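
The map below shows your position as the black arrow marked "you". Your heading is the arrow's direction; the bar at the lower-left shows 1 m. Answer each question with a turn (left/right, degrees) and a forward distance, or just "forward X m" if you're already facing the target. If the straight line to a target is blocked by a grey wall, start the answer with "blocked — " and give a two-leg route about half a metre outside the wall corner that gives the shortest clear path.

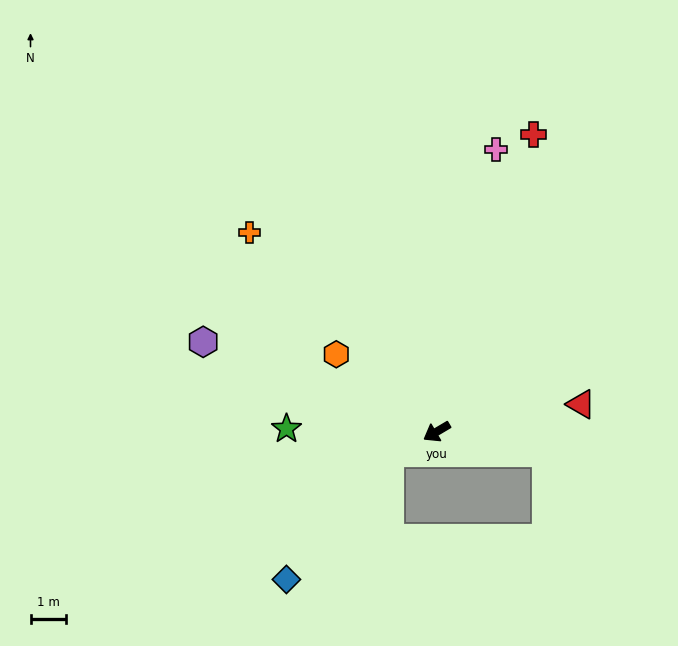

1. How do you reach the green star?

turn right 32°, forward 4.3 m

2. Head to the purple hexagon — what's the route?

turn right 52°, forward 7.1 m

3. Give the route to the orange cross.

turn right 77°, forward 7.8 m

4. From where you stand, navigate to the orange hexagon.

turn right 68°, forward 3.6 m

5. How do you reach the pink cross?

turn right 132°, forward 8.2 m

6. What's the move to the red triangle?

turn left 160°, forward 4.2 m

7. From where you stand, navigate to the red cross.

turn right 139°, forward 8.9 m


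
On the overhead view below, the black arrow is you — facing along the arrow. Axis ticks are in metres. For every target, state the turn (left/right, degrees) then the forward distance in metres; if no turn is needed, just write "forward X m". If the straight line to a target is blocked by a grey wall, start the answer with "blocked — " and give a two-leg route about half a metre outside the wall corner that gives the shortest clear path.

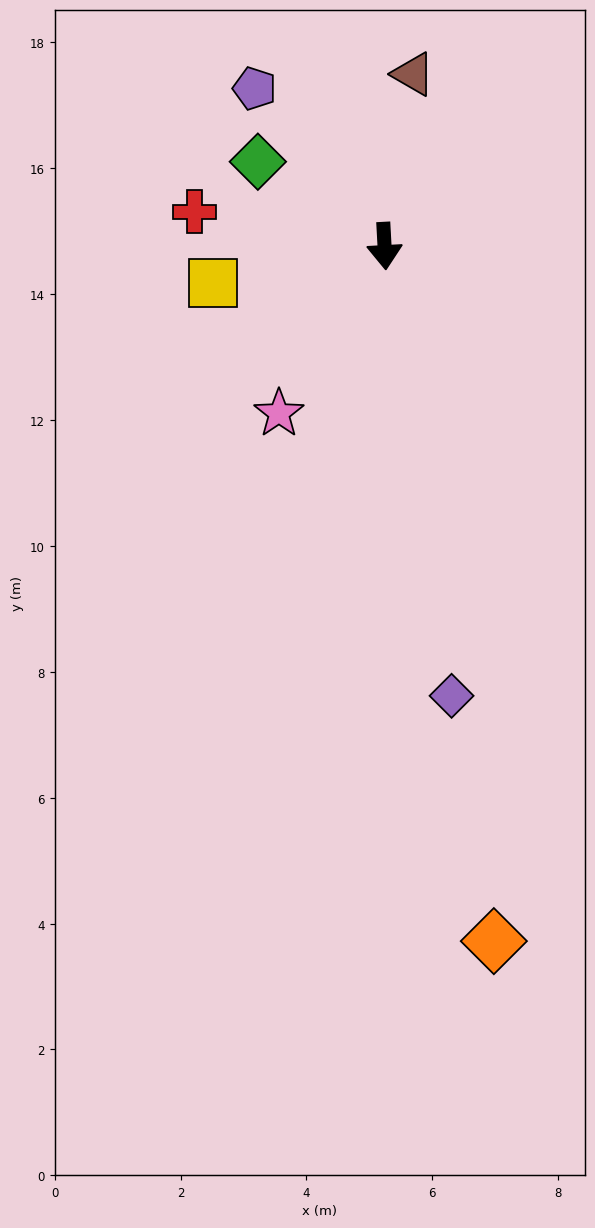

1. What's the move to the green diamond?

turn right 127°, forward 2.4 m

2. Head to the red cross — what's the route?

turn right 103°, forward 3.1 m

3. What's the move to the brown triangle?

turn left 167°, forward 2.8 m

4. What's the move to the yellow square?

turn right 81°, forward 2.8 m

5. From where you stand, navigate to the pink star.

turn right 35°, forward 3.1 m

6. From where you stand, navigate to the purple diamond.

turn left 5°, forward 7.2 m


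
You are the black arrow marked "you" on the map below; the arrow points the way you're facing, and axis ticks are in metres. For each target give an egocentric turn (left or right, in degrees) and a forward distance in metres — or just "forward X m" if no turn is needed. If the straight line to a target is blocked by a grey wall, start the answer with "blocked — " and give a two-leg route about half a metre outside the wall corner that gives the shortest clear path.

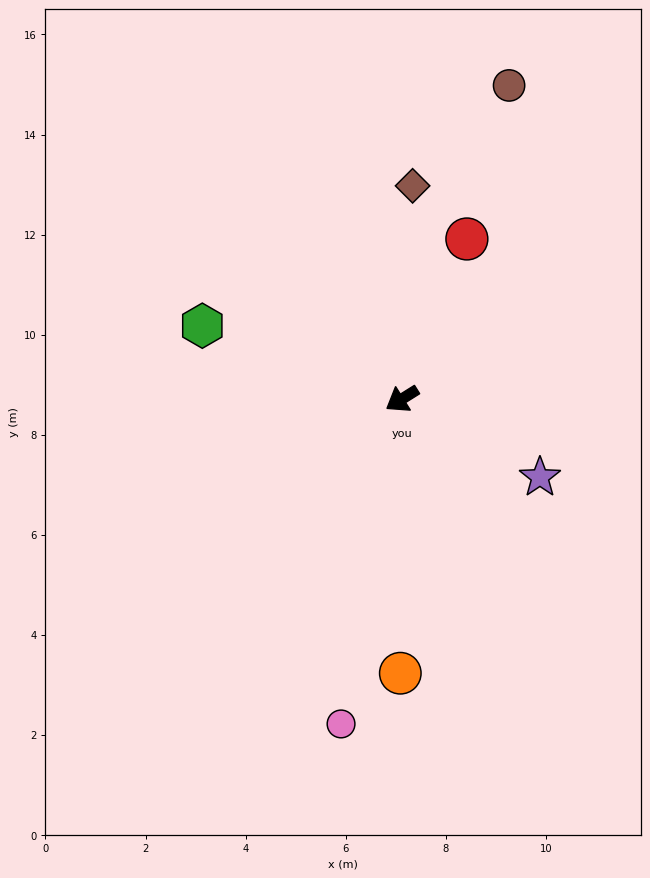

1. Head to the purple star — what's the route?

turn left 118°, forward 3.2 m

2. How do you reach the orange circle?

turn left 58°, forward 5.5 m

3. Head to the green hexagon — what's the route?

turn right 52°, forward 4.3 m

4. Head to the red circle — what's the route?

turn right 144°, forward 3.4 m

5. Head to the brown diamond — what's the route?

turn right 125°, forward 4.3 m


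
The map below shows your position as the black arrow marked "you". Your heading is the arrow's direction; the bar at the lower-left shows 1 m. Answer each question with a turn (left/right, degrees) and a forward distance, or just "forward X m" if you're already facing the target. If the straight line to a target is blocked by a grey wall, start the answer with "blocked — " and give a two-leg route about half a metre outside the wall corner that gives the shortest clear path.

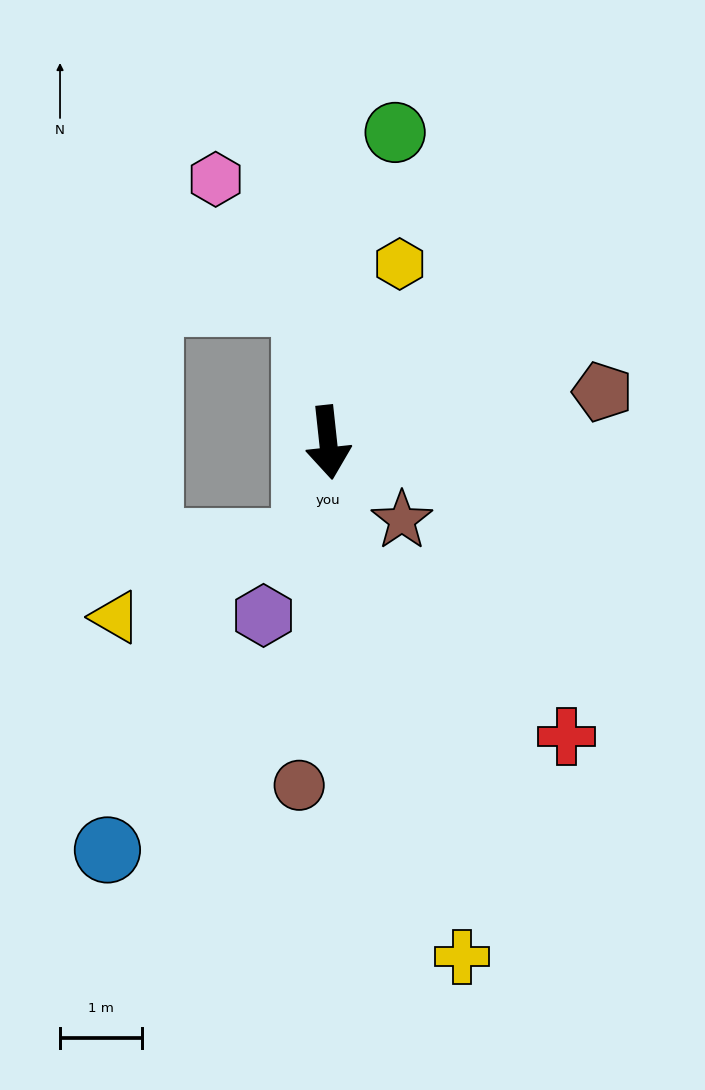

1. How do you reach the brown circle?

turn right 11°, forward 4.2 m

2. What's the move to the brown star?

turn left 37°, forward 1.3 m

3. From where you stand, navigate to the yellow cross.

turn left 8°, forward 6.5 m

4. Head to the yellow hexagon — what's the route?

turn left 152°, forward 2.3 m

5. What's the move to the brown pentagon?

turn left 94°, forward 3.4 m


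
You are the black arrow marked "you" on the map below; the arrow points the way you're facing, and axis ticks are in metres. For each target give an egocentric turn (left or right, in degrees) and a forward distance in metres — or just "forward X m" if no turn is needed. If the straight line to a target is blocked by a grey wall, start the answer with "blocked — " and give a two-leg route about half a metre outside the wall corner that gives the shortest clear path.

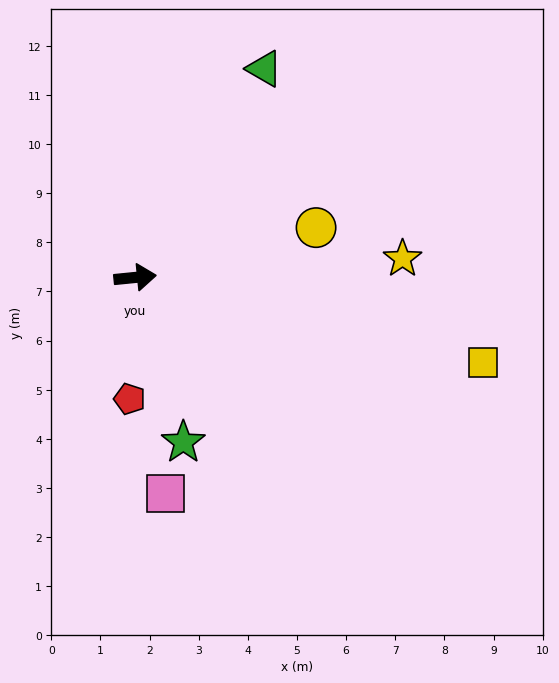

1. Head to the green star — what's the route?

turn right 79°, forward 3.5 m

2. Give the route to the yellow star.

forward 5.5 m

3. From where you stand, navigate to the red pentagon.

turn right 98°, forward 2.5 m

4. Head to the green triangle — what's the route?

turn left 53°, forward 5.0 m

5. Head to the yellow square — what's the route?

turn right 19°, forward 7.3 m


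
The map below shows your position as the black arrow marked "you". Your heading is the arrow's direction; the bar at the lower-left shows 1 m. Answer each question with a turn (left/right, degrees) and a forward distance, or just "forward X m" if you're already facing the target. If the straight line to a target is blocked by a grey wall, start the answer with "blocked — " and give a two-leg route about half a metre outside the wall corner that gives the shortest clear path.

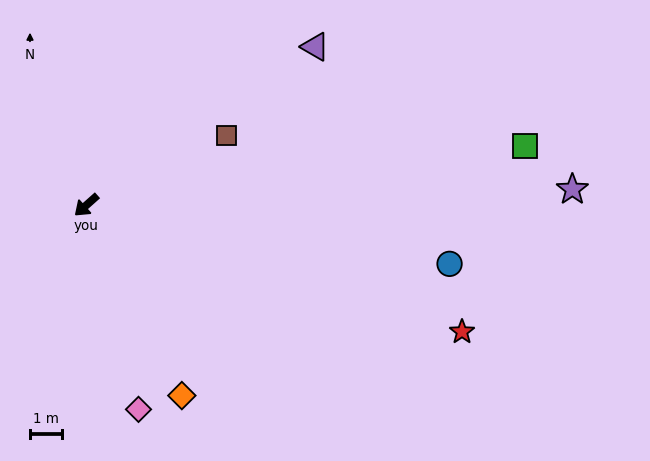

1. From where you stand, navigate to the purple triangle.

turn left 173°, forward 8.7 m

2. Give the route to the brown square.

turn left 165°, forward 4.9 m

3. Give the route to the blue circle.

turn left 129°, forward 11.5 m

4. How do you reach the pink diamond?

turn left 63°, forward 6.6 m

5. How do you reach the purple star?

turn left 140°, forward 15.2 m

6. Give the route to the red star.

turn left 120°, forward 12.4 m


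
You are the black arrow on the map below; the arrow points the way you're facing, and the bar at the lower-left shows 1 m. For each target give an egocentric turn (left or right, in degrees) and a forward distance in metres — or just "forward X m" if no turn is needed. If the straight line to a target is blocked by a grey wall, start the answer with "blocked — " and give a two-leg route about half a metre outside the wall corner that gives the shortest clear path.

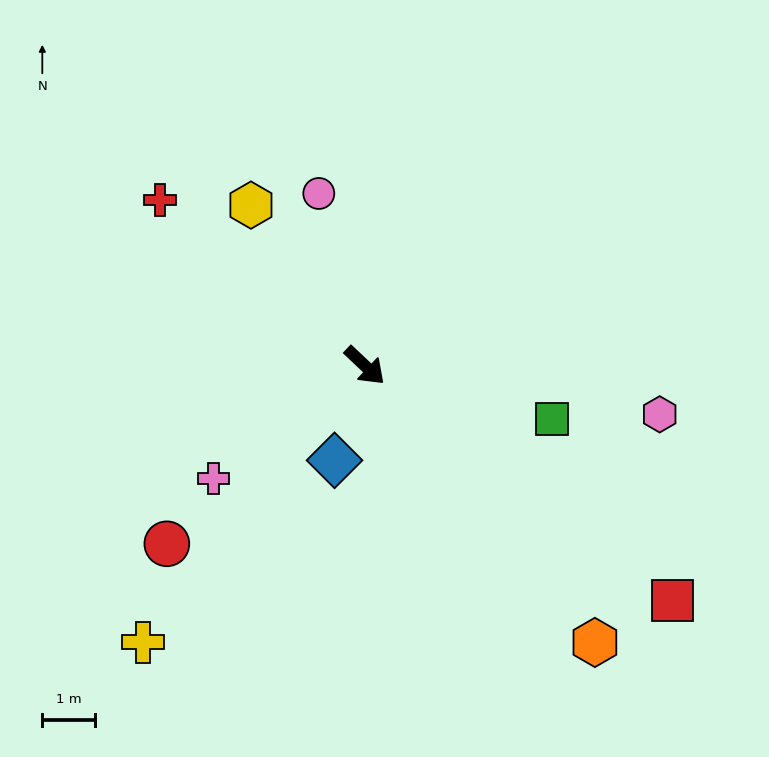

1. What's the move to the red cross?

turn right 176°, forward 5.0 m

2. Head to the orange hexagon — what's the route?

turn right 7°, forward 6.8 m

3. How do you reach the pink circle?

turn left 148°, forward 3.4 m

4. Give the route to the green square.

turn left 27°, forward 3.7 m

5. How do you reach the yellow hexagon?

turn left 169°, forward 3.7 m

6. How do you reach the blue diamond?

turn right 64°, forward 1.9 m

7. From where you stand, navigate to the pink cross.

turn right 100°, forward 3.6 m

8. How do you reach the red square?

turn left 6°, forward 7.3 m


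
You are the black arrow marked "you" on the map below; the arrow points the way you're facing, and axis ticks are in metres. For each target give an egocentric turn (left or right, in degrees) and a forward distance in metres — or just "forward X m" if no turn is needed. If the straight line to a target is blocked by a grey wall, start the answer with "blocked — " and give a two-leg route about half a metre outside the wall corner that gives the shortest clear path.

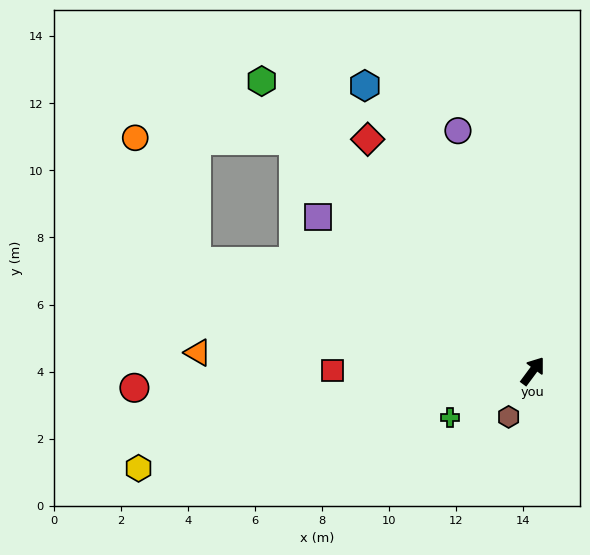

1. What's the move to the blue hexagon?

turn left 67°, forward 9.9 m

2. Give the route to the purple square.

turn left 91°, forward 7.9 m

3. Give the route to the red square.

turn left 126°, forward 6.0 m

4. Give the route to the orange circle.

blocked — turn left 83°, forward 9.9 m, then turn left 43°, forward 4.7 m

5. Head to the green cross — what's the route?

turn left 156°, forward 2.8 m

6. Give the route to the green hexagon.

turn left 80°, forward 11.8 m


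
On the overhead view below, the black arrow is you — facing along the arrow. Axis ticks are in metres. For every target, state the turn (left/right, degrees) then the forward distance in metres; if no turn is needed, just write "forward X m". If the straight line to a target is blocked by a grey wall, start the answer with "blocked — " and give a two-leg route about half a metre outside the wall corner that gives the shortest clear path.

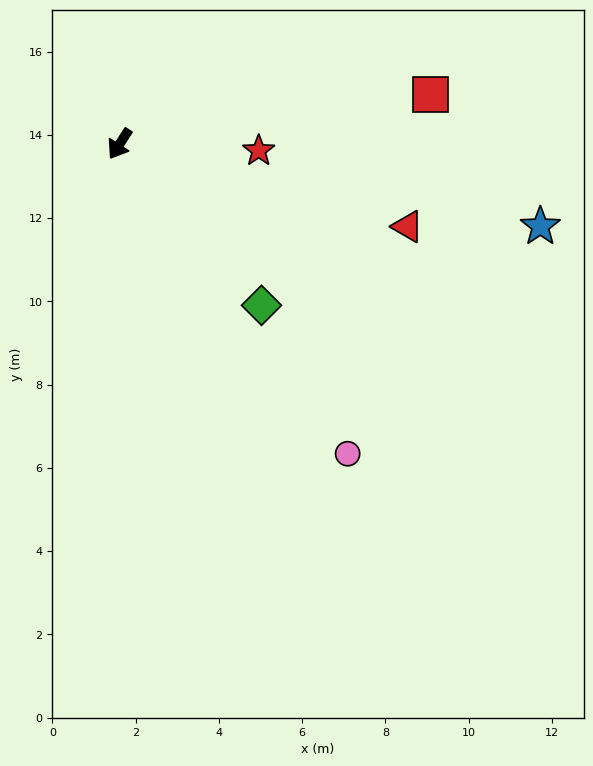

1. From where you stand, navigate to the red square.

turn left 132°, forward 7.6 m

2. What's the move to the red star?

turn left 120°, forward 3.3 m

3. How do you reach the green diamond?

turn left 74°, forward 5.2 m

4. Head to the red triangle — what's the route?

turn left 107°, forward 7.2 m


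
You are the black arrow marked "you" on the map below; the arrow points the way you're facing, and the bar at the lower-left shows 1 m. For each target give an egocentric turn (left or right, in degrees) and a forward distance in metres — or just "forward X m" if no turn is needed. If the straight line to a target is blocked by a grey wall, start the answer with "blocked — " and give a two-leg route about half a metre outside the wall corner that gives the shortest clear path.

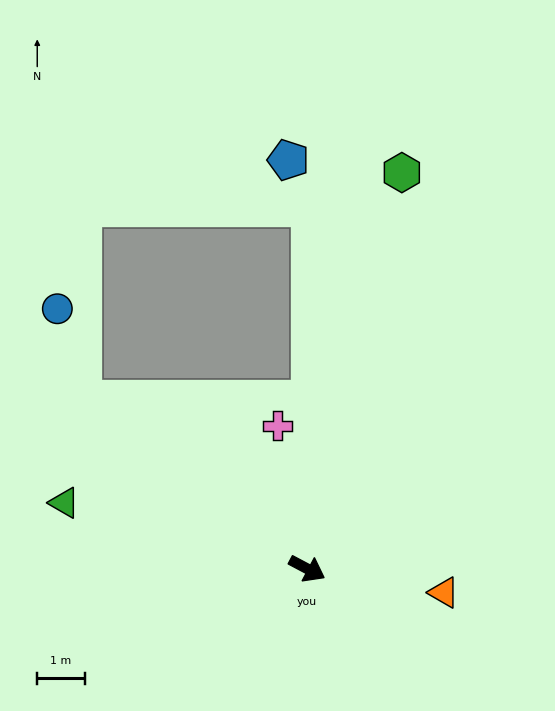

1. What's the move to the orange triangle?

turn left 18°, forward 2.9 m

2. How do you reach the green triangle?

turn right 167°, forward 5.3 m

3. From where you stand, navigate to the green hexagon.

turn left 104°, forward 8.6 m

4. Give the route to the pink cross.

turn left 130°, forward 3.1 m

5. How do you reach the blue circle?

blocked — turn left 171°, forward 5.9 m, then turn right 38°, forward 2.0 m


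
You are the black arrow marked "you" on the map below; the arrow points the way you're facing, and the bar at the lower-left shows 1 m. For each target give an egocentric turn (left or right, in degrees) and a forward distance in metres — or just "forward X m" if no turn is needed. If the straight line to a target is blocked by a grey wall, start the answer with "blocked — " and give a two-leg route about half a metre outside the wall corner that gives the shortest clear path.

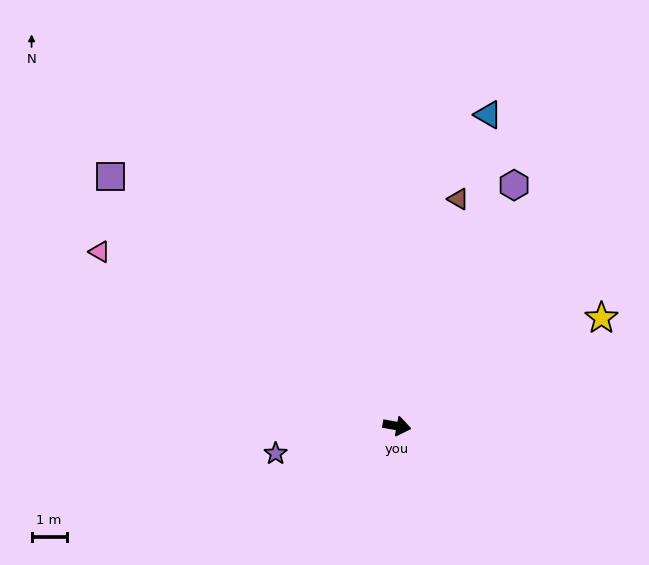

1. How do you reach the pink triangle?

turn left 160°, forward 9.8 m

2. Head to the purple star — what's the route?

turn right 157°, forward 3.6 m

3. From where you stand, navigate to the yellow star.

turn left 38°, forward 6.6 m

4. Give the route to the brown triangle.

turn left 85°, forward 6.7 m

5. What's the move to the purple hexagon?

turn left 74°, forward 7.6 m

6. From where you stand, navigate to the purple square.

turn left 149°, forward 10.8 m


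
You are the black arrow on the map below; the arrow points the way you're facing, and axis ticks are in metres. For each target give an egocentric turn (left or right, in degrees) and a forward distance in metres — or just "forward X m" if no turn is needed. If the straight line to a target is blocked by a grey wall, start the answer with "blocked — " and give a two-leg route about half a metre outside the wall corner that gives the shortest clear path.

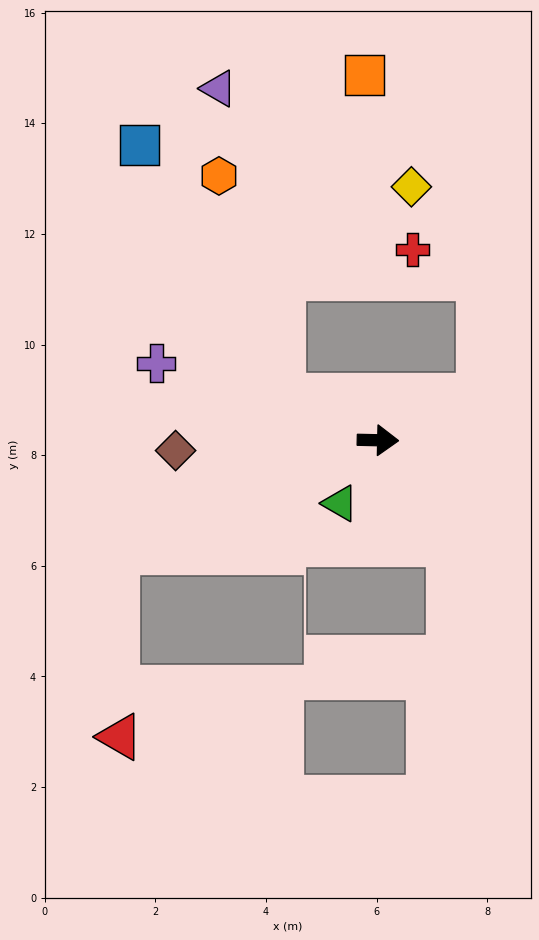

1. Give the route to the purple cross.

turn left 162°, forward 4.2 m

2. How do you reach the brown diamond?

turn right 176°, forward 3.7 m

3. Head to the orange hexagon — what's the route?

blocked — turn left 157°, forward 1.9 m, then turn right 50°, forward 4.2 m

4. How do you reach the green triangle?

turn right 120°, forward 1.3 m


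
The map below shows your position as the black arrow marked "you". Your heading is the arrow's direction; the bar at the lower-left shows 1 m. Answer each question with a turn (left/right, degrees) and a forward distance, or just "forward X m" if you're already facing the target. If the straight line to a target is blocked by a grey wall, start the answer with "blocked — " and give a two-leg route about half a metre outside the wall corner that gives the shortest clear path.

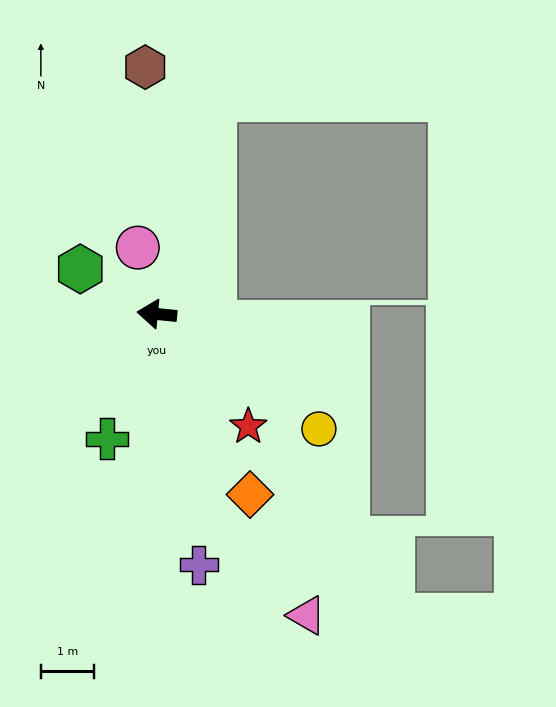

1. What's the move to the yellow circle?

turn left 150°, forward 3.7 m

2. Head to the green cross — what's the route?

turn left 74°, forward 2.5 m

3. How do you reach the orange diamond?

turn left 123°, forward 3.8 m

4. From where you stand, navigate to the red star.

turn left 135°, forward 2.7 m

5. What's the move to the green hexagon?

turn right 25°, forward 1.7 m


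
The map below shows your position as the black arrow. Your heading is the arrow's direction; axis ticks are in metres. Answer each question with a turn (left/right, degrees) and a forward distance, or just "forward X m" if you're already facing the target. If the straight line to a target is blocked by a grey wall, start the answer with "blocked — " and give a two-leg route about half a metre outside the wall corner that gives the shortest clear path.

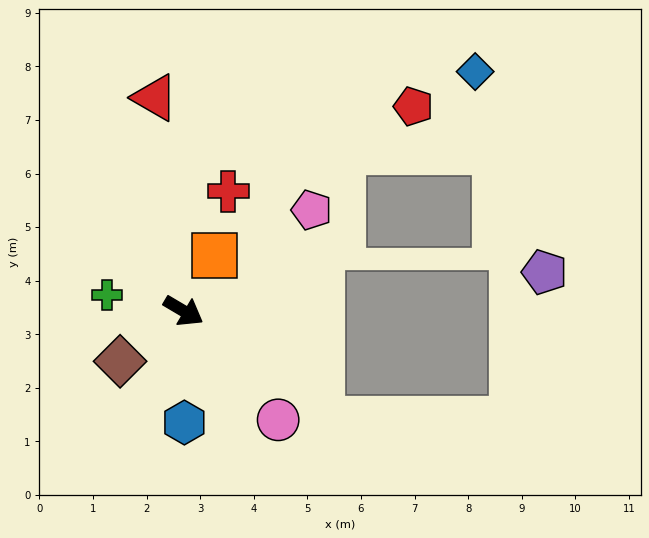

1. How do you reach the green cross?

turn right 161°, forward 1.5 m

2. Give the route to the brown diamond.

turn right 111°, forward 1.5 m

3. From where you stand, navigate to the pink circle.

turn right 18°, forward 2.7 m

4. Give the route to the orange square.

turn left 91°, forward 1.2 m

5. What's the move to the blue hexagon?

turn right 59°, forward 2.1 m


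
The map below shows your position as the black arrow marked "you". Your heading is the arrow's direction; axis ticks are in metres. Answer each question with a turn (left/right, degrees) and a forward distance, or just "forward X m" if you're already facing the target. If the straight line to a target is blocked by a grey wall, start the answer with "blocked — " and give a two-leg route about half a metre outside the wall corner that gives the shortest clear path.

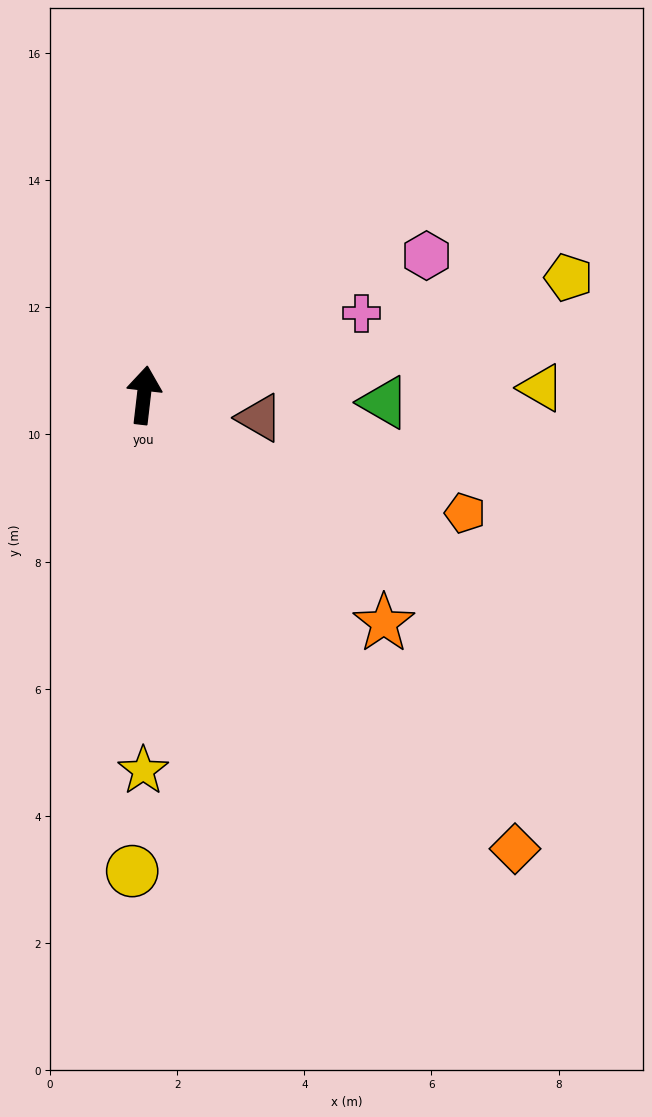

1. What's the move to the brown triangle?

turn right 94°, forward 1.9 m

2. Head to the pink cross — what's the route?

turn right 63°, forward 3.7 m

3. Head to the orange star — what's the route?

turn right 127°, forward 5.2 m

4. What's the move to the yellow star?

turn right 173°, forward 5.9 m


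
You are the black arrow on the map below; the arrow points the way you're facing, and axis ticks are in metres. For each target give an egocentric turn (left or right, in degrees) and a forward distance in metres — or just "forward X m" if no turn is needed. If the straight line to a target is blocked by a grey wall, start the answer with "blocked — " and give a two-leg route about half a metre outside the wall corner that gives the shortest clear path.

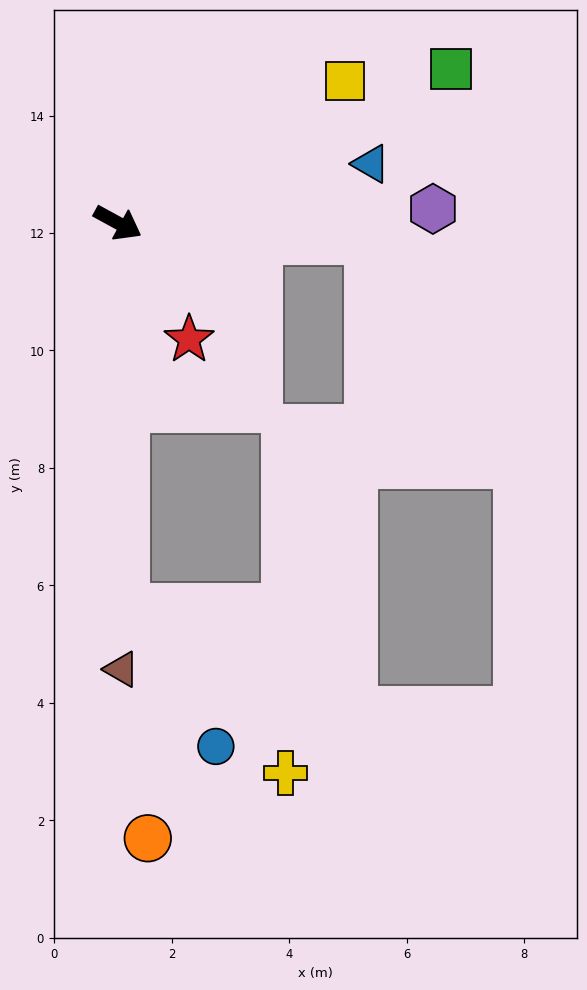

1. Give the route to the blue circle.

blocked — turn right 60°, forward 6.6 m, then turn left 32°, forward 2.8 m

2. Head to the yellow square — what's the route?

turn left 61°, forward 4.6 m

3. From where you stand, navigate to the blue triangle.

turn left 42°, forward 4.4 m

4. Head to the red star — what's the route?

turn right 30°, forward 2.3 m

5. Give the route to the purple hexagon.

turn left 31°, forward 5.4 m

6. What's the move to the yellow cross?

blocked — turn right 60°, forward 6.6 m, then turn left 43°, forward 3.9 m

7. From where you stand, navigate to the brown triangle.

turn right 61°, forward 7.6 m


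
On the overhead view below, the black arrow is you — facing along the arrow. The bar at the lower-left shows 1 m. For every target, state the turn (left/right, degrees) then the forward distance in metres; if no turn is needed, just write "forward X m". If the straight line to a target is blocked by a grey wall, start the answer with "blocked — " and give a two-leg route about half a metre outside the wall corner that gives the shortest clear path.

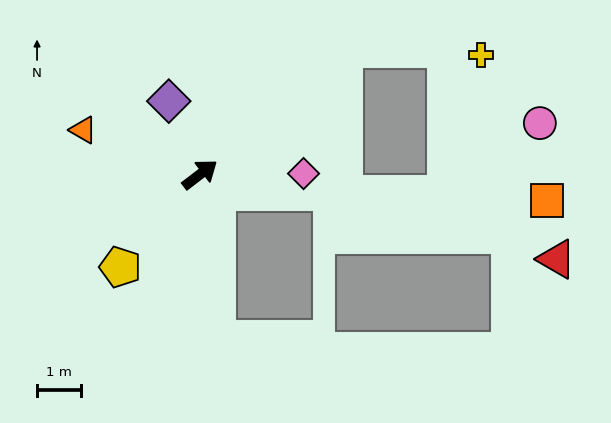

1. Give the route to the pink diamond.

turn right 37°, forward 2.4 m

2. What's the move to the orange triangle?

turn left 122°, forward 2.8 m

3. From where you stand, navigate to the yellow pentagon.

turn right 168°, forward 2.8 m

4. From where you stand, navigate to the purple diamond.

turn left 76°, forward 1.8 m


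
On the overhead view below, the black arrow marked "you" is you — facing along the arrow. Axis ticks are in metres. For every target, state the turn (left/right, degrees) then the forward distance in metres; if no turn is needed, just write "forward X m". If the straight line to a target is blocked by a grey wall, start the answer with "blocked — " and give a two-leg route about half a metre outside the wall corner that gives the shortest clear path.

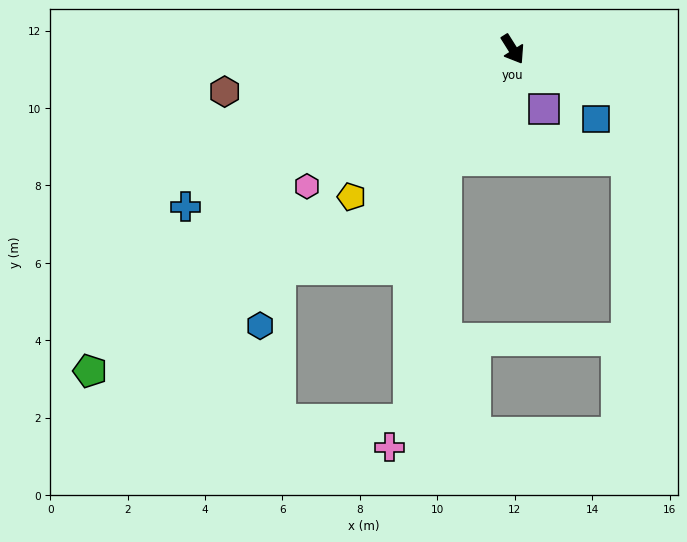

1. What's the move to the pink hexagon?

turn right 88°, forward 6.4 m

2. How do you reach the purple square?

turn right 4°, forward 1.7 m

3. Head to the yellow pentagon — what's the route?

turn right 80°, forward 5.6 m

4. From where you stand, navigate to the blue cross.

turn right 96°, forward 9.4 m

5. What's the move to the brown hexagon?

turn right 114°, forward 7.5 m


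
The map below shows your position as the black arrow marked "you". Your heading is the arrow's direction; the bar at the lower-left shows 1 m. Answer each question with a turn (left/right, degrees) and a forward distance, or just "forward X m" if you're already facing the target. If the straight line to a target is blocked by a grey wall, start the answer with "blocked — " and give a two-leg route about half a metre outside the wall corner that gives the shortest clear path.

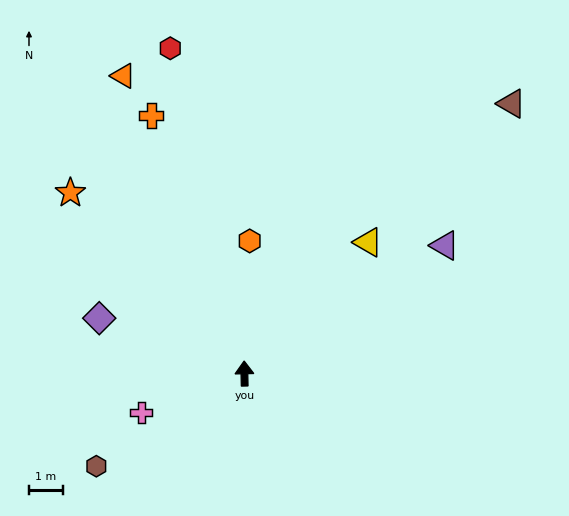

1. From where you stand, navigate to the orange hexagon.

turn right 3°, forward 4.0 m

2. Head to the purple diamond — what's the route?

turn left 68°, forward 4.6 m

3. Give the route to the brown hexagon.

turn left 121°, forward 5.2 m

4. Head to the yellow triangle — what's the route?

turn right 45°, forward 5.4 m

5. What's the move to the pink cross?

turn left 110°, forward 3.3 m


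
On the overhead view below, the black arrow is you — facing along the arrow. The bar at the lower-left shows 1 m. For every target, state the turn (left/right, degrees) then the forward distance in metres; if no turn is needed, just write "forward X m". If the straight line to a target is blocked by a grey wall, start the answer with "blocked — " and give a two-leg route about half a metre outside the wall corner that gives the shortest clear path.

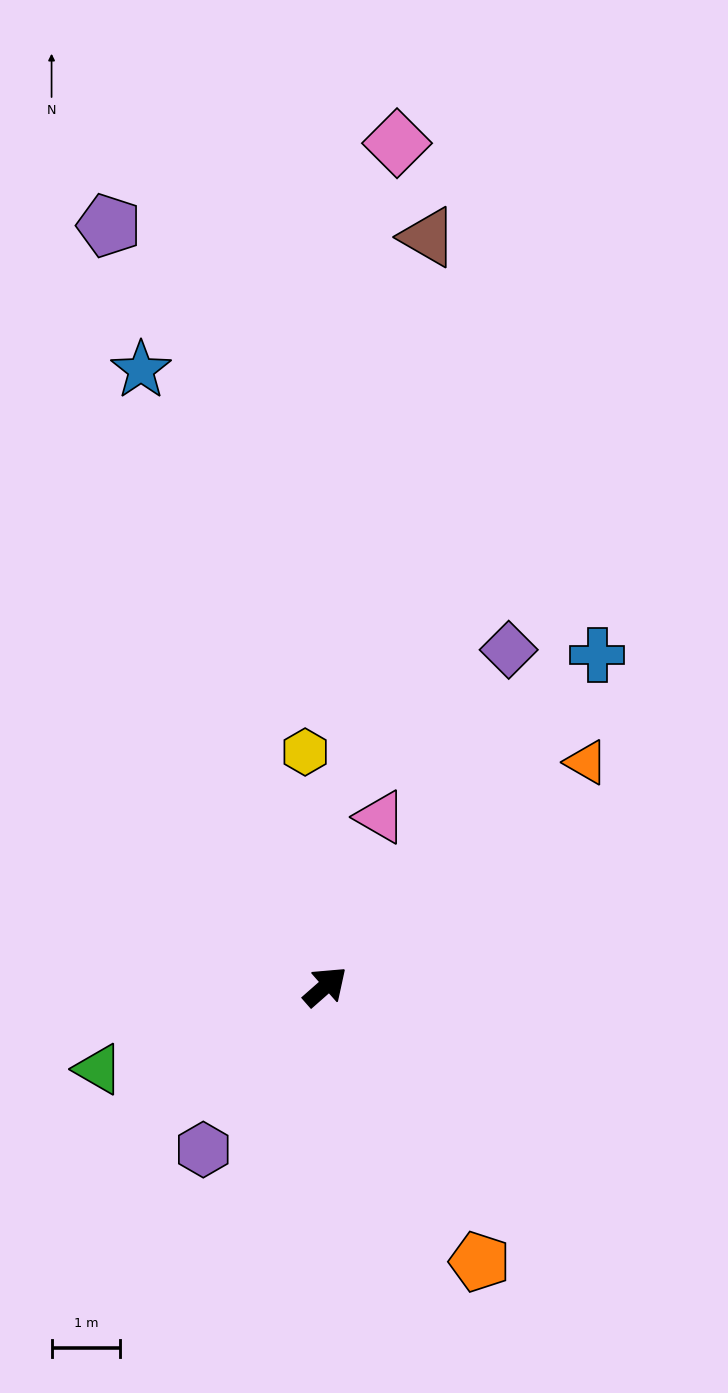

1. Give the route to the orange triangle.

forward 5.0 m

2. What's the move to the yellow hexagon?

turn left 54°, forward 3.4 m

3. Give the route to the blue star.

turn left 65°, forward 9.3 m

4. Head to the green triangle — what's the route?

turn left 159°, forward 3.5 m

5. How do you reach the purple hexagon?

turn right 168°, forward 3.0 m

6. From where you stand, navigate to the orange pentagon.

turn right 102°, forward 4.6 m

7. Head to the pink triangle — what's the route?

turn left 31°, forward 2.6 m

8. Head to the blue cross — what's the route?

turn left 9°, forward 6.2 m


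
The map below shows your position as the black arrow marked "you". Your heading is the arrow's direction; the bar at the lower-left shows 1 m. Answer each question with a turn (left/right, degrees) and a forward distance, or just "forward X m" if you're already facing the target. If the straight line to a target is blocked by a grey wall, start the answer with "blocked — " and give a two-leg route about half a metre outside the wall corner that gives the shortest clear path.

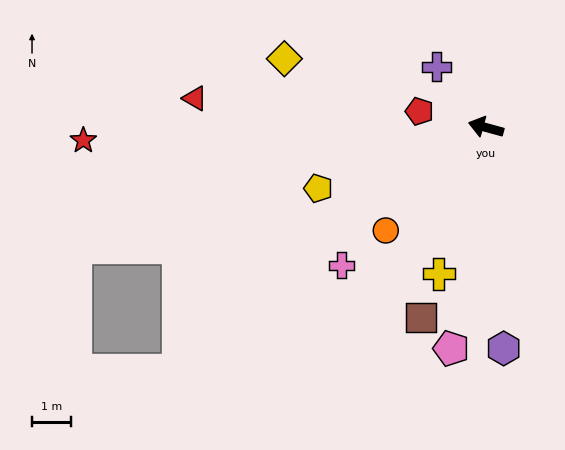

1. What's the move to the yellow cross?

turn left 87°, forward 4.0 m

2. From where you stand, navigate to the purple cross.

turn right 36°, forward 2.0 m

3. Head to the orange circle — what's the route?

turn left 61°, forward 3.7 m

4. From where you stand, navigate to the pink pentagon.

turn left 96°, forward 5.8 m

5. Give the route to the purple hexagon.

turn left 110°, forward 5.7 m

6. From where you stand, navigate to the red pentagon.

forward 1.8 m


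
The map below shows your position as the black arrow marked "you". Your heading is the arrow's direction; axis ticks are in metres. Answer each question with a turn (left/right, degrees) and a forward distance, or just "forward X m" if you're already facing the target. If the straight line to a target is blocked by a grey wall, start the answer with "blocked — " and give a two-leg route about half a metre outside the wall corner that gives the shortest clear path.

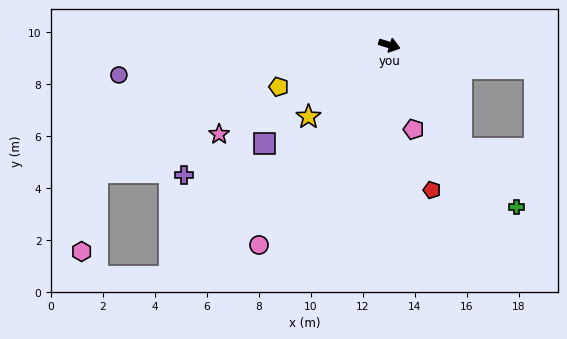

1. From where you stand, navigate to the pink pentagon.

turn right 57°, forward 3.4 m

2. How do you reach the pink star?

turn right 135°, forward 7.4 m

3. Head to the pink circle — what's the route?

turn right 106°, forward 9.2 m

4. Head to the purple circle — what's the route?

turn right 157°, forward 10.5 m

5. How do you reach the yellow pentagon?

turn right 142°, forward 4.5 m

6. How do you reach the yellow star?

turn right 121°, forward 4.2 m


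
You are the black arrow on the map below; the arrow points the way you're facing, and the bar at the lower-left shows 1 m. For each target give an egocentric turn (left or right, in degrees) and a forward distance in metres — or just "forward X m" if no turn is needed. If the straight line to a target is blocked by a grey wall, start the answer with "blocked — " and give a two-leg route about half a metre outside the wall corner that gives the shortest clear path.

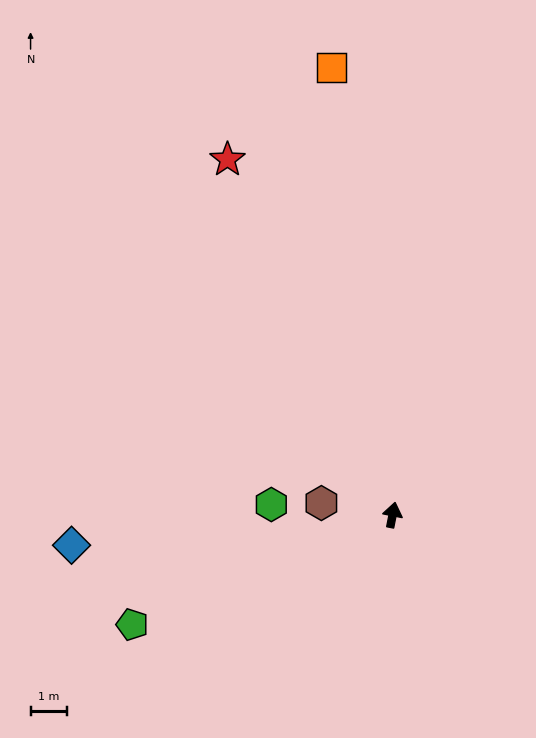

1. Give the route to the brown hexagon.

turn left 92°, forward 2.0 m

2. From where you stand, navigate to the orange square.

turn left 19°, forward 12.5 m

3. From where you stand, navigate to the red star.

turn left 36°, forward 10.9 m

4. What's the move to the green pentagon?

turn left 124°, forward 7.8 m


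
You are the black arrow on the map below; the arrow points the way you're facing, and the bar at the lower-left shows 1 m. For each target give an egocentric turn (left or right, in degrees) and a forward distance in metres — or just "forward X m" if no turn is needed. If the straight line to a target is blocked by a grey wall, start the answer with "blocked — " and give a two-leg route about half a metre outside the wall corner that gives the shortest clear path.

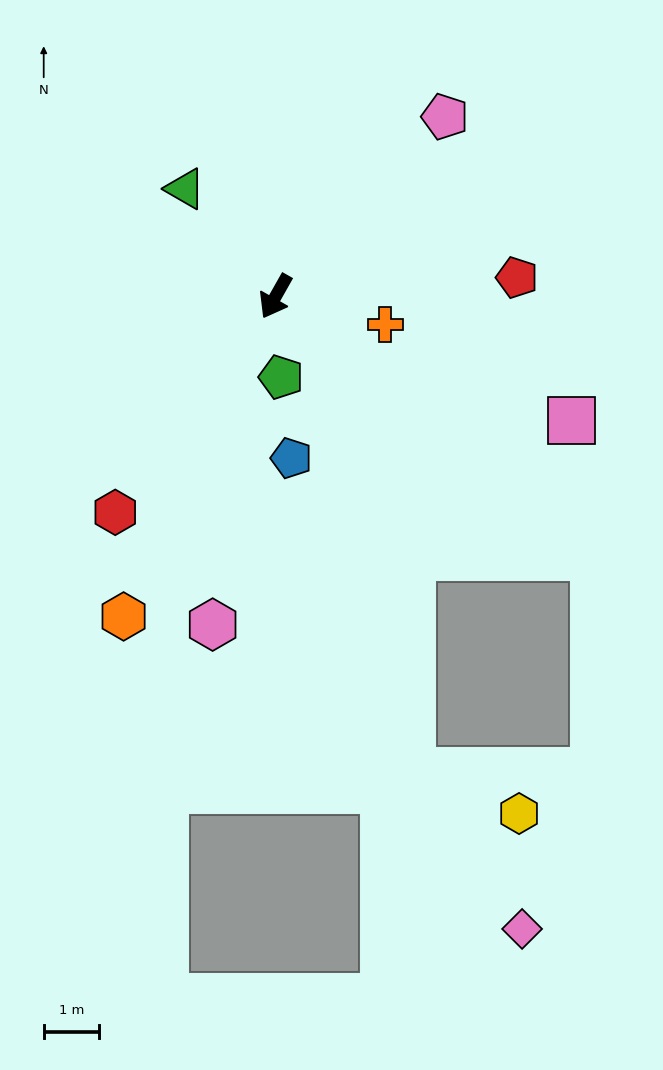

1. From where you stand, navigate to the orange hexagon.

turn left 4°, forward 6.4 m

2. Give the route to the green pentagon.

turn left 33°, forward 1.5 m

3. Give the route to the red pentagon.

turn left 124°, forward 4.4 m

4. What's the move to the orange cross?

turn left 105°, forward 2.0 m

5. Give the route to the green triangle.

turn right 110°, forward 2.5 m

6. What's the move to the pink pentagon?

turn left 166°, forward 4.5 m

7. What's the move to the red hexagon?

turn right 7°, forward 4.9 m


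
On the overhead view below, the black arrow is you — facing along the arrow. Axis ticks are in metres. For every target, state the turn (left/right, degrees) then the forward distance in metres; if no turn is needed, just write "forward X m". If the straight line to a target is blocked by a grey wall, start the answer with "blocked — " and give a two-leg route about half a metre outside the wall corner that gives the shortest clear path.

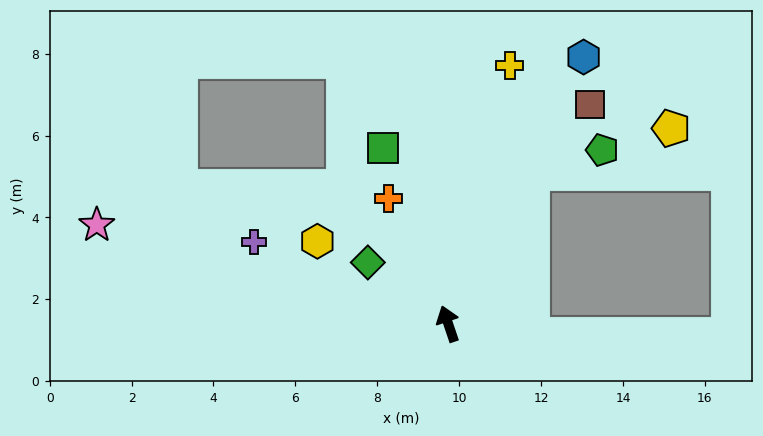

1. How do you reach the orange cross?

turn left 7°, forward 3.4 m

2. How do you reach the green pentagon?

blocked — turn right 48°, forward 4.2 m, then turn right 42°, forward 1.8 m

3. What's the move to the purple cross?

turn left 49°, forward 5.1 m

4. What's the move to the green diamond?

turn left 34°, forward 2.5 m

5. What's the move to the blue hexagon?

turn right 46°, forward 7.3 m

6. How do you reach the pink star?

turn left 56°, forward 8.9 m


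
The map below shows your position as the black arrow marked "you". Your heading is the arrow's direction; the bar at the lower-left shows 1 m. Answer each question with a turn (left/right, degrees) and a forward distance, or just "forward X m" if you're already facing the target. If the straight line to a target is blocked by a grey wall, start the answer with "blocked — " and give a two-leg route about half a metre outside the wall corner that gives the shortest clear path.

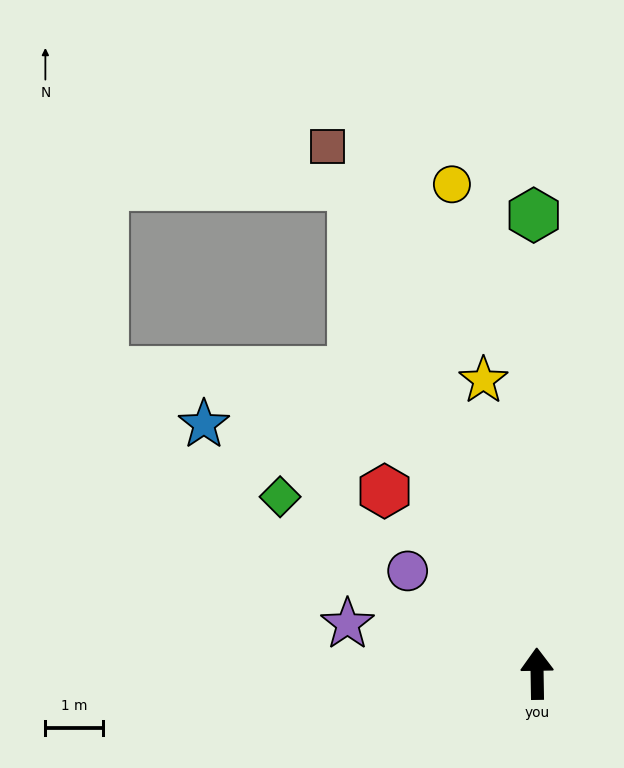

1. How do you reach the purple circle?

turn left 51°, forward 2.9 m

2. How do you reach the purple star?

turn left 74°, forward 3.4 m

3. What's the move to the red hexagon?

turn left 39°, forward 4.1 m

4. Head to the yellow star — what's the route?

turn left 9°, forward 5.2 m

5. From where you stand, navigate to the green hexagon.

forward 8.0 m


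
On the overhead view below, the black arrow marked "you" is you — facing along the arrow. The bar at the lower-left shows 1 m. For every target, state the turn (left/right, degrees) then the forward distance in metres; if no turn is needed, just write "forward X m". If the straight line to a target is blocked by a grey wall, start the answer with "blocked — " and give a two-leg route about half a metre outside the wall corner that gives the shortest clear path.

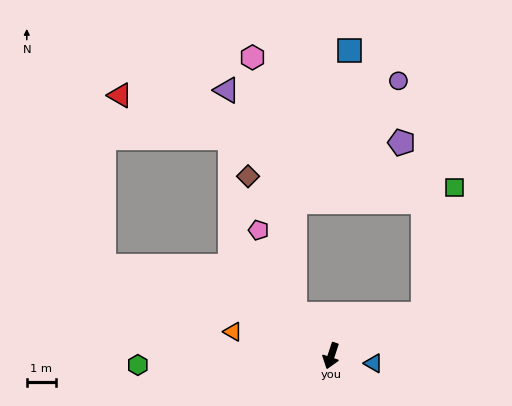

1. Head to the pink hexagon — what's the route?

blocked — turn right 121°, forward 1.9 m, then turn right 31°, forward 8.9 m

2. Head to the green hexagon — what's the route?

turn right 69°, forward 6.6 m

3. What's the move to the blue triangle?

turn left 98°, forward 1.5 m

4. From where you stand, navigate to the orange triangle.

turn right 86°, forward 3.4 m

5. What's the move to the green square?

blocked — turn left 132°, forward 3.4 m, then turn left 52°, forward 4.5 m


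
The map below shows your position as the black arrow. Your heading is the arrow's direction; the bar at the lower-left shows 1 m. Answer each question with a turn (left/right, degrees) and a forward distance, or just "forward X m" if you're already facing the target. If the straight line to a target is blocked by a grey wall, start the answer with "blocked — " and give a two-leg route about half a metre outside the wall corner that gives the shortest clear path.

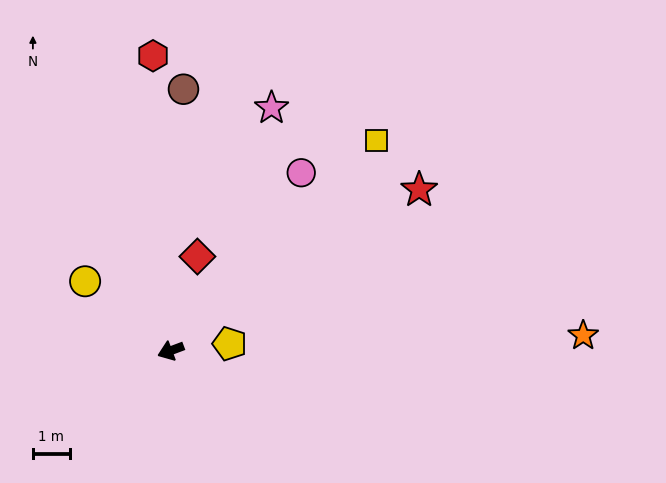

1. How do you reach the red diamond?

turn right 126°, forward 2.7 m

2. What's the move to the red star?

turn right 168°, forward 8.1 m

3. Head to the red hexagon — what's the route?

turn right 107°, forward 8.0 m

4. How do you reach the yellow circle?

turn right 60°, forward 3.0 m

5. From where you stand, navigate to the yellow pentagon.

turn left 166°, forward 1.6 m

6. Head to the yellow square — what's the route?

turn right 155°, forward 8.0 m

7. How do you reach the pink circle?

turn right 147°, forward 6.0 m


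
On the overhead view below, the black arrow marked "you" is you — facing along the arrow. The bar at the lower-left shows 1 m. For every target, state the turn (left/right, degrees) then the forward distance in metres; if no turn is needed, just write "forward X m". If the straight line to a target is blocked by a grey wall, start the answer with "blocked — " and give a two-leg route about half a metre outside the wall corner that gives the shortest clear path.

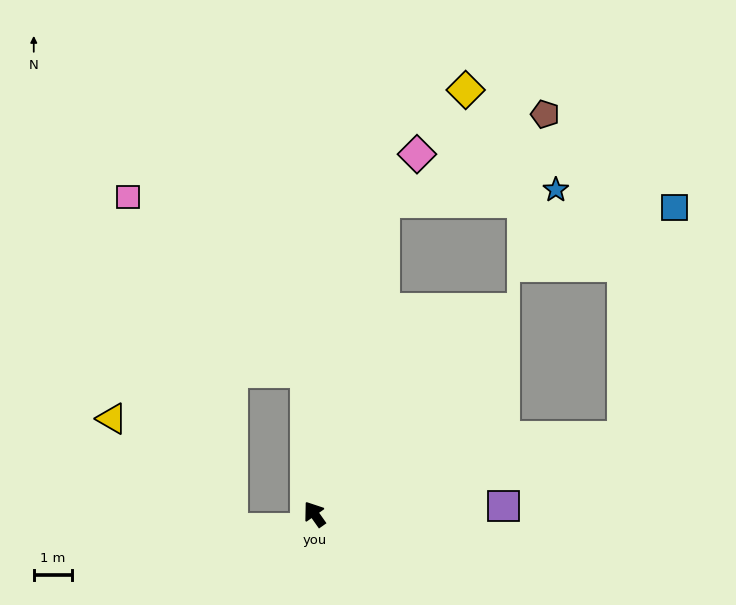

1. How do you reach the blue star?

blocked — turn right 48°, forward 8.3 m, then turn right 73°, forward 4.5 m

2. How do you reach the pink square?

blocked — turn right 32°, forward 3.7 m, then turn left 42°, forward 6.4 m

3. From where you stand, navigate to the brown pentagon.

blocked — turn right 48°, forward 8.3 m, then turn right 49°, forward 4.7 m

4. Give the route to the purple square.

turn right 123°, forward 4.9 m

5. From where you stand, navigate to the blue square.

blocked — turn right 111°, forward 8.2 m, then turn left 63°, forward 6.1 m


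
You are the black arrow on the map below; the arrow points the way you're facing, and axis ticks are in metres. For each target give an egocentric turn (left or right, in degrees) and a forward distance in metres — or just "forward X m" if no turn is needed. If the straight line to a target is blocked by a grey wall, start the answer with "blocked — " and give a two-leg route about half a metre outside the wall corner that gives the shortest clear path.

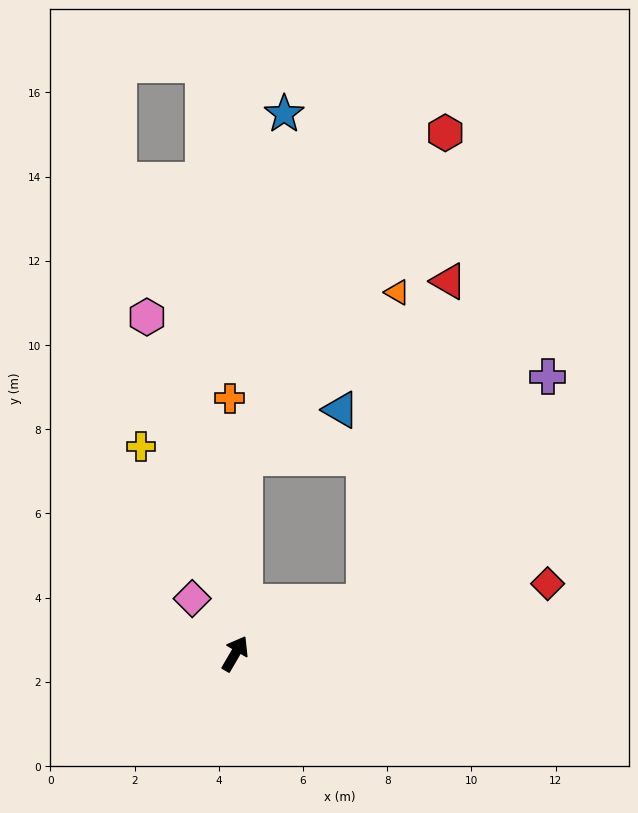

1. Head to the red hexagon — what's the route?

blocked — turn left 27°, forward 4.7 m, then turn right 28°, forward 9.1 m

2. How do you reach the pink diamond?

turn left 68°, forward 1.7 m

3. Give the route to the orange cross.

turn left 31°, forward 6.1 m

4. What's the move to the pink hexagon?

turn left 45°, forward 8.3 m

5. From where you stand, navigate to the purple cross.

blocked — turn right 38°, forward 3.3 m, then turn left 29°, forward 6.9 m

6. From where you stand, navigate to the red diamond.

turn right 47°, forward 7.6 m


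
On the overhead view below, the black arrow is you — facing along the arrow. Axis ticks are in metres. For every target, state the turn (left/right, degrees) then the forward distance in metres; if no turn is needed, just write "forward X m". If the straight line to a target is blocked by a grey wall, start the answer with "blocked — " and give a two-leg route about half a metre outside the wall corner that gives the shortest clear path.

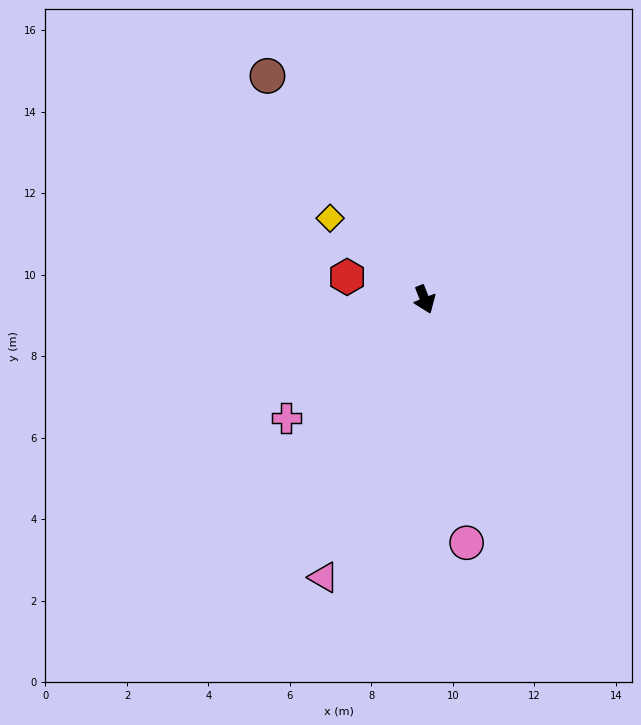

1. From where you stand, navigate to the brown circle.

turn right 166°, forward 6.7 m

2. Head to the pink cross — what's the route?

turn right 71°, forward 4.5 m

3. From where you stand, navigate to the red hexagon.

turn right 128°, forward 2.0 m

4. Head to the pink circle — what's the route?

turn right 12°, forward 6.1 m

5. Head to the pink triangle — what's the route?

turn right 42°, forward 7.3 m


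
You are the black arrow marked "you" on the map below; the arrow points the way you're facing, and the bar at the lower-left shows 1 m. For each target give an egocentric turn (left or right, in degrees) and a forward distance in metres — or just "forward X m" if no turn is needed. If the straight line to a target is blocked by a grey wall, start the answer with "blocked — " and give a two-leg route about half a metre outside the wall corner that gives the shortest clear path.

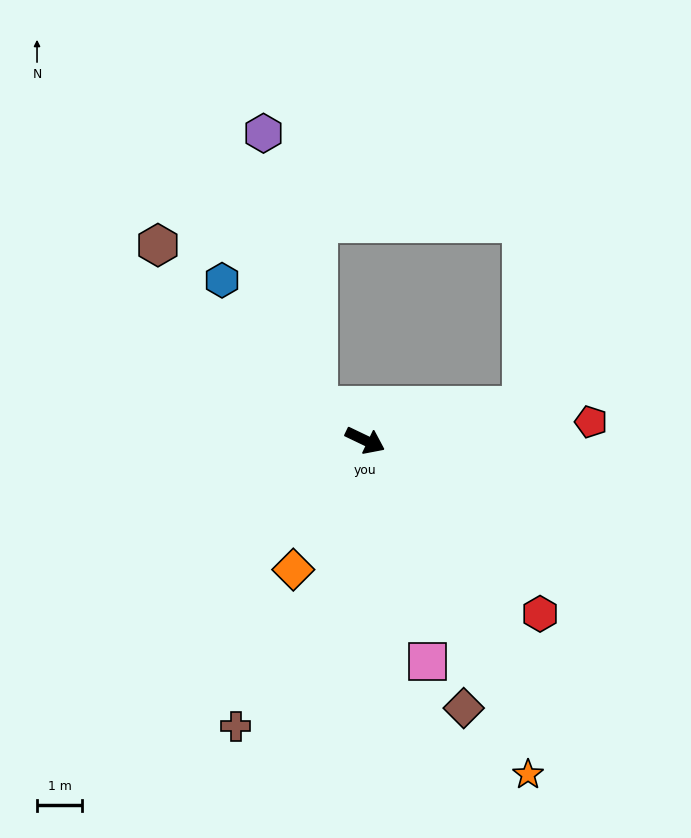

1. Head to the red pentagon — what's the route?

turn left 30°, forward 5.0 m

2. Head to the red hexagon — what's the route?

turn right 19°, forward 5.4 m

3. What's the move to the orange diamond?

turn right 93°, forward 3.3 m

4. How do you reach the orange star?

turn right 38°, forward 8.2 m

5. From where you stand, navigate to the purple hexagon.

blocked — turn left 169°, forward 1.3 m, then turn right 42°, forward 6.1 m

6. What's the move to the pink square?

turn right 49°, forward 5.1 m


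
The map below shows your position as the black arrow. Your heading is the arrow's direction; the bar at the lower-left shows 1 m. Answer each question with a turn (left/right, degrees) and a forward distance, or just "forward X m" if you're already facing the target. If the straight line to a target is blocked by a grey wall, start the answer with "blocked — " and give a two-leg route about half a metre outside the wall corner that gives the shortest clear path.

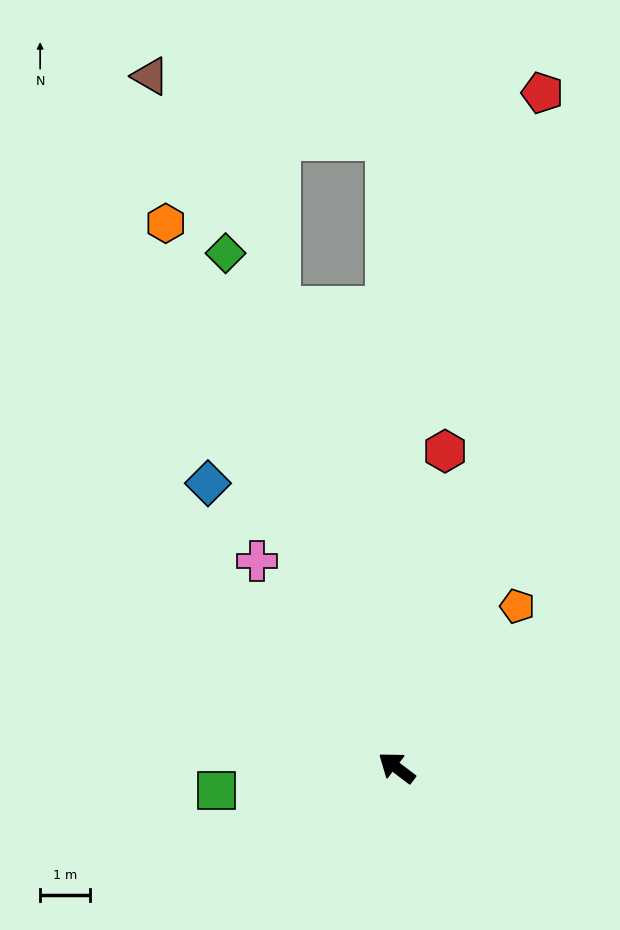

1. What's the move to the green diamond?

turn right 34°, forward 10.8 m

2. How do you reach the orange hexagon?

turn right 30°, forward 11.8 m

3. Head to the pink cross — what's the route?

turn right 19°, forward 5.0 m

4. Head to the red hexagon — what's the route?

turn right 61°, forward 6.4 m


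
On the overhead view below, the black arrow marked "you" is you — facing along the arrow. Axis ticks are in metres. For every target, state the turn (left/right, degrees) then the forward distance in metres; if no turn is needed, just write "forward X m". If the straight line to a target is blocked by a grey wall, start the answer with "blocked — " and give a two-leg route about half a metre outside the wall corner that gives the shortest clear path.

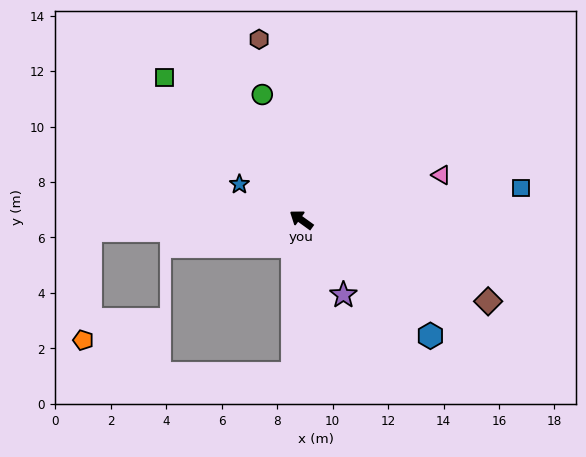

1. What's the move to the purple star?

turn left 155°, forward 3.1 m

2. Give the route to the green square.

turn right 10°, forward 7.1 m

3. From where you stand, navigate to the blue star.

turn left 6°, forward 2.6 m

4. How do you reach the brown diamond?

turn right 168°, forward 7.4 m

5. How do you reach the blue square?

turn right 136°, forward 8.0 m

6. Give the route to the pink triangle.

turn right 126°, forward 5.3 m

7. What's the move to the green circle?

turn right 37°, forward 4.7 m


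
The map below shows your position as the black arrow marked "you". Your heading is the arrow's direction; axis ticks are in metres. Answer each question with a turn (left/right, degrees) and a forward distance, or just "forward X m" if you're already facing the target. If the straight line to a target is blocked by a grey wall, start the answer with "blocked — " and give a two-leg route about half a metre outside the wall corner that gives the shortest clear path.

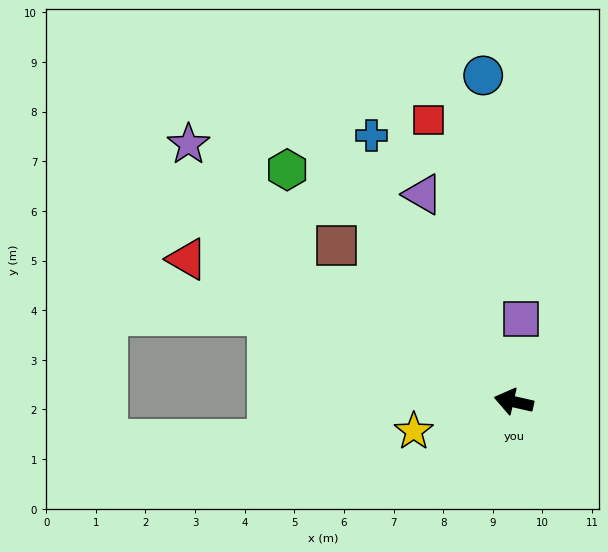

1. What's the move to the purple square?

turn right 83°, forward 1.7 m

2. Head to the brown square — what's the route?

turn right 29°, forward 4.8 m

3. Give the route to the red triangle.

turn right 11°, forward 7.2 m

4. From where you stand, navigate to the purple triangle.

turn right 54°, forward 4.6 m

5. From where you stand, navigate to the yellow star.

turn left 29°, forward 2.1 m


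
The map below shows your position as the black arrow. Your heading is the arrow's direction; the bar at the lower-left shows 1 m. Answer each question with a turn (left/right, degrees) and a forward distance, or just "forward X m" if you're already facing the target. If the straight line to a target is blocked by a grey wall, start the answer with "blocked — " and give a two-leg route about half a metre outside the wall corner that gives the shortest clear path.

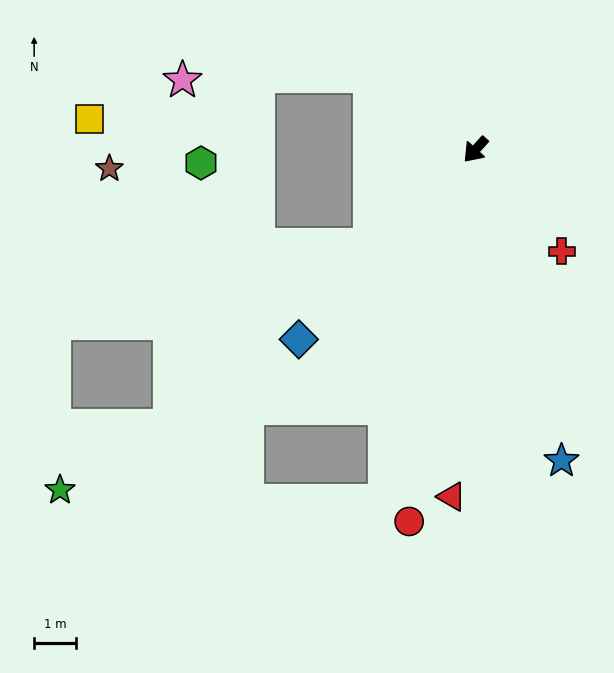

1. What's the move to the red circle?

turn left 32°, forward 9.1 m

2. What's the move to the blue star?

turn left 58°, forward 7.8 m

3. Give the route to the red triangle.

turn left 38°, forward 8.4 m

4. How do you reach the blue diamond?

forward 6.3 m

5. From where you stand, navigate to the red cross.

turn left 83°, forward 3.2 m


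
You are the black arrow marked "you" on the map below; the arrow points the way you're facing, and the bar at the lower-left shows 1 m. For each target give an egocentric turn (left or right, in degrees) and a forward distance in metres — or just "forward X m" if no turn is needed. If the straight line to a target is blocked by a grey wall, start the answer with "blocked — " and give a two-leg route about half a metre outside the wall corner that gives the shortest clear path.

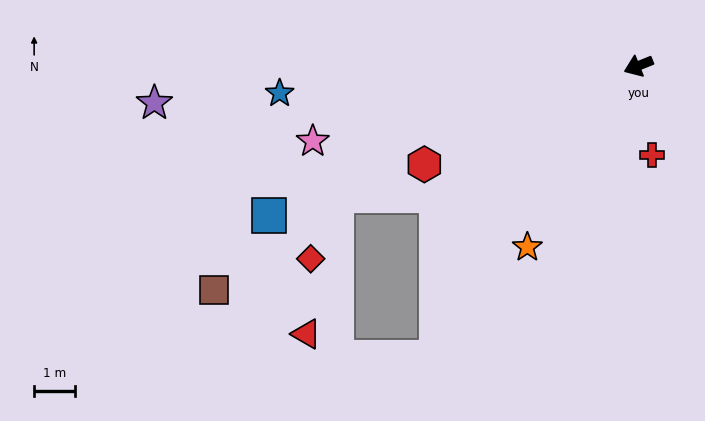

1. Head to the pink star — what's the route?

turn right 9°, forward 8.2 m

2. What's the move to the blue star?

turn right 18°, forward 8.8 m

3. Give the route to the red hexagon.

turn left 3°, forward 5.8 m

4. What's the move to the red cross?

turn left 77°, forward 2.2 m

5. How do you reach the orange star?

turn left 36°, forward 5.2 m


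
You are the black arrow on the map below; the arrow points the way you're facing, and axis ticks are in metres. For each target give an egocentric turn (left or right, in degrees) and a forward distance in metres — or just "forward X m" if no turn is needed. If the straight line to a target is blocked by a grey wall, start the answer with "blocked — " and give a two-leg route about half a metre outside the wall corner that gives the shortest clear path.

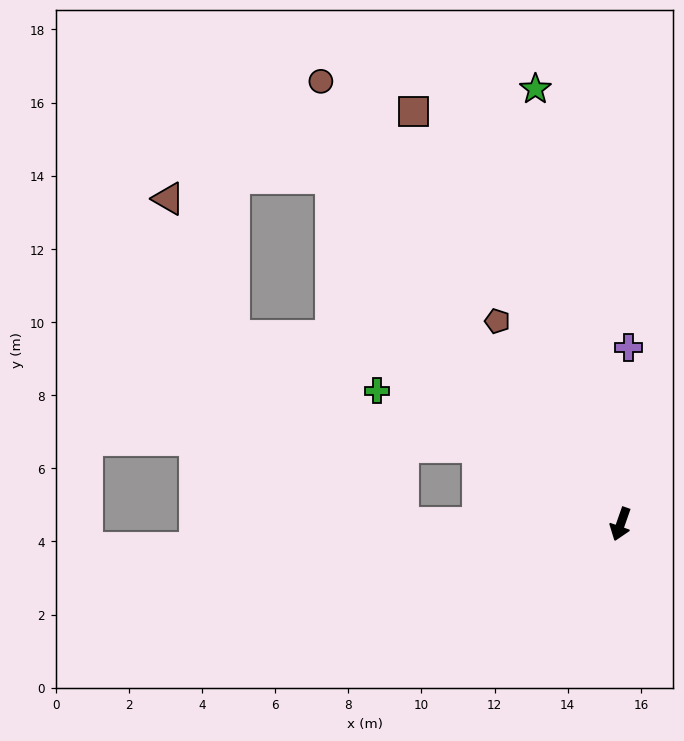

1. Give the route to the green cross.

turn right 99°, forward 7.6 m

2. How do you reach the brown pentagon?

turn right 129°, forward 6.5 m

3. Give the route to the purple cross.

turn right 163°, forward 4.8 m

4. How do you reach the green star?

turn right 150°, forward 12.1 m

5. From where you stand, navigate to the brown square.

turn right 134°, forward 12.6 m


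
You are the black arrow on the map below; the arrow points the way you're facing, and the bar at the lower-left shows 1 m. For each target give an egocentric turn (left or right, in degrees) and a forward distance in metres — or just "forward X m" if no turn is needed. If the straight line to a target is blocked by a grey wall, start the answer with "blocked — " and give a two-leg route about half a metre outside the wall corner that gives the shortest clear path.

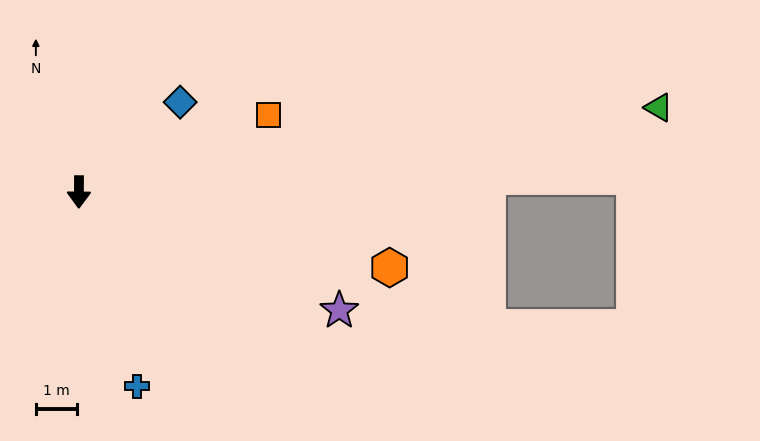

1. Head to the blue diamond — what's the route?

turn left 132°, forward 3.3 m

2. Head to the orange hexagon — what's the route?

turn left 77°, forward 7.8 m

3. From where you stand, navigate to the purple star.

turn left 66°, forward 6.9 m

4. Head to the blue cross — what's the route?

turn left 17°, forward 4.9 m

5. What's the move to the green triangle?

turn left 99°, forward 14.2 m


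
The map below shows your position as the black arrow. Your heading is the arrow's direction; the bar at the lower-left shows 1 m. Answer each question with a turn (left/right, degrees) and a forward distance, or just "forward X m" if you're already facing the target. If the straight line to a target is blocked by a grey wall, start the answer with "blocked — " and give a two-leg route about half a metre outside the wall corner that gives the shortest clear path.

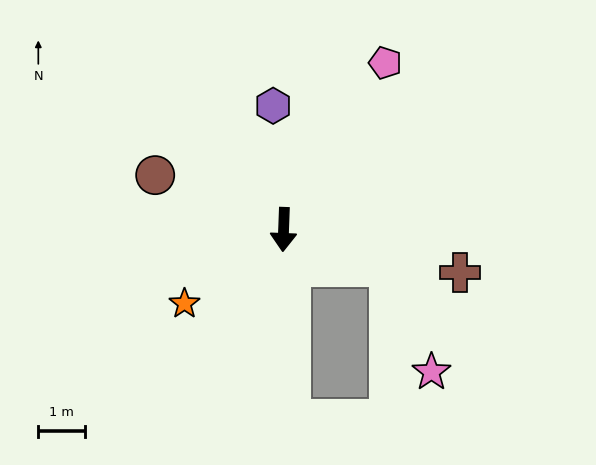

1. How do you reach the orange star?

turn right 51°, forward 2.6 m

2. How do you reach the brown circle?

turn right 111°, forward 3.0 m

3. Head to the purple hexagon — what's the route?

turn right 173°, forward 2.7 m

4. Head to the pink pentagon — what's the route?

turn left 151°, forward 4.2 m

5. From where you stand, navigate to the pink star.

blocked — turn left 73°, forward 2.4 m, then turn right 49°, forward 2.4 m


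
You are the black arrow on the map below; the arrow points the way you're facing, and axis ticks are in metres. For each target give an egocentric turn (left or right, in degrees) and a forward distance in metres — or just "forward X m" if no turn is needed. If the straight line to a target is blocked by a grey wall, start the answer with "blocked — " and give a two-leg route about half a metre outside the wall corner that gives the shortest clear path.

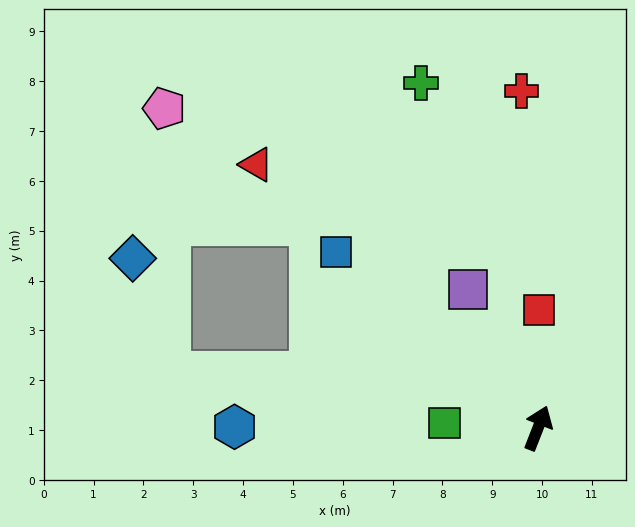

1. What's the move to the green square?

turn left 108°, forward 1.9 m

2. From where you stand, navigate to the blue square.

turn left 70°, forward 5.4 m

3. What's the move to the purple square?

turn left 48°, forward 3.1 m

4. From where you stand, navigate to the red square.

turn left 21°, forward 2.4 m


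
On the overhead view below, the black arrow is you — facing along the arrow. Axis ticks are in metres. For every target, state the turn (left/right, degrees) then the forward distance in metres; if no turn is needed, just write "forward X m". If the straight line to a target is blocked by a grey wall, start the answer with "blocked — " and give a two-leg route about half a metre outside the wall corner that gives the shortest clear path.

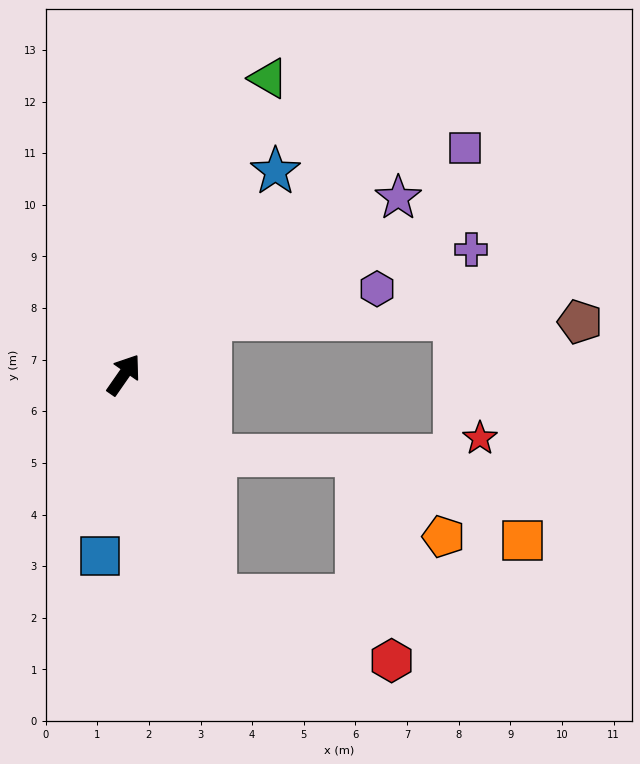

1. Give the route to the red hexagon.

blocked — turn right 123°, forward 4.6 m, then turn left 48°, forward 3.6 m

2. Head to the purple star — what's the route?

turn right 22°, forward 6.3 m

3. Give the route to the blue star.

forward 4.9 m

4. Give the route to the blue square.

turn right 153°, forward 3.5 m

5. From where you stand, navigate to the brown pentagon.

blocked — turn right 22°, forward 2.0 m, then turn right 34°, forward 7.2 m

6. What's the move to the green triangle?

turn left 9°, forward 6.4 m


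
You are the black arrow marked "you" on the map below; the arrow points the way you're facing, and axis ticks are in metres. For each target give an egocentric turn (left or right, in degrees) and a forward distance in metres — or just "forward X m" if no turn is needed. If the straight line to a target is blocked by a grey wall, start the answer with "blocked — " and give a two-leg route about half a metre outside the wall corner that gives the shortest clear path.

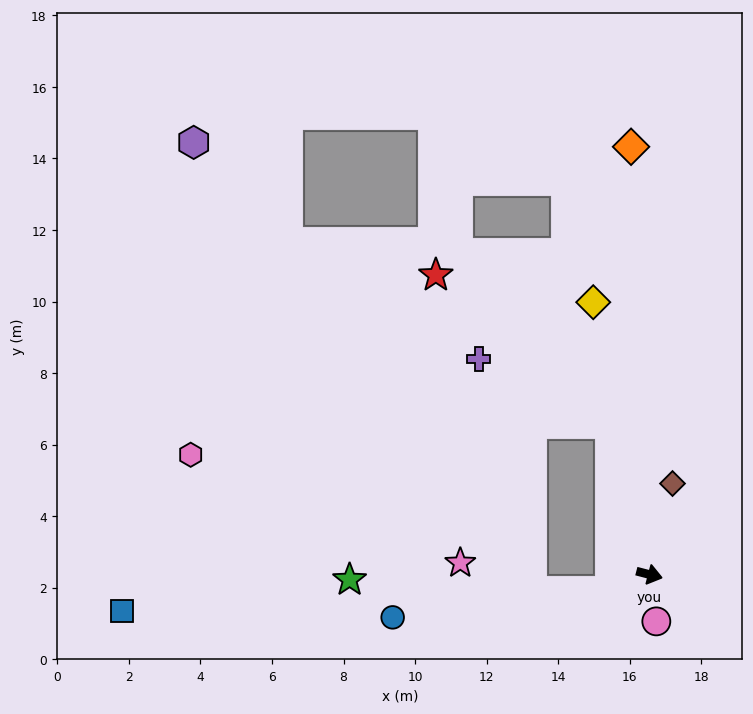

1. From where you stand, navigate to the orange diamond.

turn left 107°, forward 12.0 m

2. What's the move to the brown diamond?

turn left 90°, forward 2.6 m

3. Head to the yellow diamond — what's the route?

turn left 116°, forward 7.8 m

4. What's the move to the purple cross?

blocked — turn left 119°, forward 4.3 m, then turn left 49°, forward 4.1 m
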